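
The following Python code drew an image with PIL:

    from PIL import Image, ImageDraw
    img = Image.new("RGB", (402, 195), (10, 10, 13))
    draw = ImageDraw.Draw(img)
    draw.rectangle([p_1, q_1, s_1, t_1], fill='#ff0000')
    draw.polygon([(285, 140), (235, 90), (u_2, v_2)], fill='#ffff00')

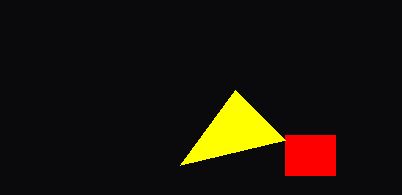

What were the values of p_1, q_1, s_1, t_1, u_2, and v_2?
p_1 = 285, q_1 = 135, s_1 = 335, t_1 = 175, u_2 = 180, v_2 = 165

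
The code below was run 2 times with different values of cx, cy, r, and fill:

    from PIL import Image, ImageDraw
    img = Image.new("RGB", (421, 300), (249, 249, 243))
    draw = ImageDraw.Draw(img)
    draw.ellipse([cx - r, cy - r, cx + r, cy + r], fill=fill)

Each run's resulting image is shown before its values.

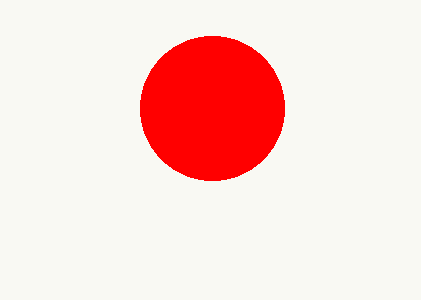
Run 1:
cx = 212
cy = 108
r = 72
fill = 'red'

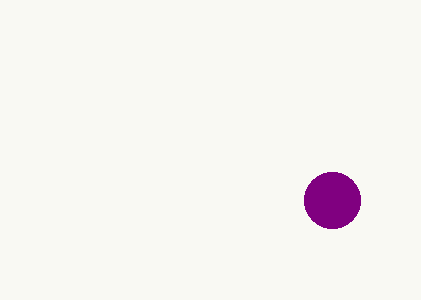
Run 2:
cx = 332, cy = 200, r = 28, fill = 'purple'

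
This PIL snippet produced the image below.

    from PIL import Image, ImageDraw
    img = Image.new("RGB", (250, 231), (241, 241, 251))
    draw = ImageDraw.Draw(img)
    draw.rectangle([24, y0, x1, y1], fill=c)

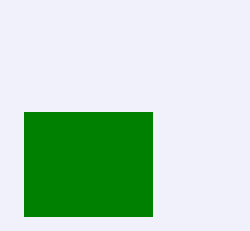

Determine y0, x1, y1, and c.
y0 = 112; x1 = 152; y1 = 216; c = 'green'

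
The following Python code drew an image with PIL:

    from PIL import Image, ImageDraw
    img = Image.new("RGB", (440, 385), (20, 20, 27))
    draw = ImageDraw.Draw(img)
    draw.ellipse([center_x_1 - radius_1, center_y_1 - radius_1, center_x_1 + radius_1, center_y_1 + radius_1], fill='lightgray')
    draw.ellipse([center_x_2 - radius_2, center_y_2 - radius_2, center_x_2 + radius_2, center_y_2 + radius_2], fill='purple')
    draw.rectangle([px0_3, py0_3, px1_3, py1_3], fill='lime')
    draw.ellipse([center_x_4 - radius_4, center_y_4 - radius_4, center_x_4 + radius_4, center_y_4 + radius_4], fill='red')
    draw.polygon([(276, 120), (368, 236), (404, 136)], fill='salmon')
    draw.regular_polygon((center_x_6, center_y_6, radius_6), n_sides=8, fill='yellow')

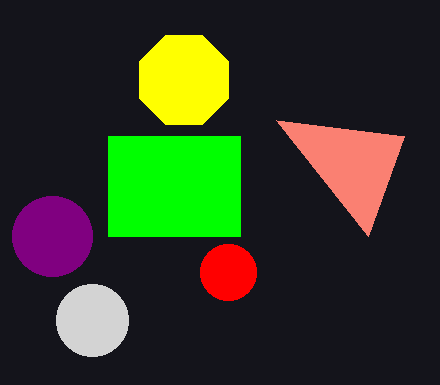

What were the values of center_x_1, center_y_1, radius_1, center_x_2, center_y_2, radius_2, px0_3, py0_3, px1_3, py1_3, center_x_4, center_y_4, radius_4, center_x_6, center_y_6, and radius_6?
center_x_1 = 92
center_y_1 = 320
radius_1 = 36
center_x_2 = 52
center_y_2 = 236
radius_2 = 40
px0_3 = 108
py0_3 = 136
px1_3 = 240
py1_3 = 236
center_x_4 = 228
center_y_4 = 272
radius_4 = 28
center_x_6 = 184
center_y_6 = 80
radius_6 = 48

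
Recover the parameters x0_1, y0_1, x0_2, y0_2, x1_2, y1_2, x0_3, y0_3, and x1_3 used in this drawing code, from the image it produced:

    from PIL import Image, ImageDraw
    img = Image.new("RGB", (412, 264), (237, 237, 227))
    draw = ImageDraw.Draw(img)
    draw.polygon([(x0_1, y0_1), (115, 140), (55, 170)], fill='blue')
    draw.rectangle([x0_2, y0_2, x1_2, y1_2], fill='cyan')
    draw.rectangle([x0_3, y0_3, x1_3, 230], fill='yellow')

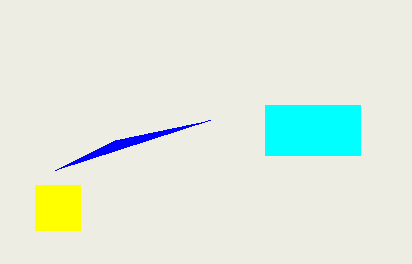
x0_1 = 210; y0_1 = 120; x0_2 = 265; y0_2 = 105; x1_2 = 360; y1_2 = 155; x0_3 = 35; y0_3 = 185; x1_3 = 80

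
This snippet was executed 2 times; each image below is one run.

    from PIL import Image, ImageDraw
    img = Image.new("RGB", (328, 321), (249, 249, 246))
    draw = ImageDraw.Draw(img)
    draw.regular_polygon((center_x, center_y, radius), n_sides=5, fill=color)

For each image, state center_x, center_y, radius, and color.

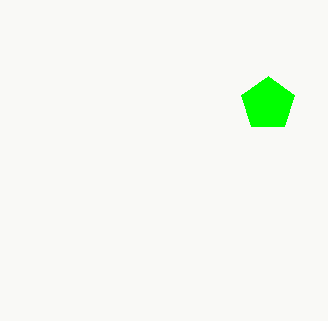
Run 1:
center_x = 268
center_y = 104
radius = 28
color = 'lime'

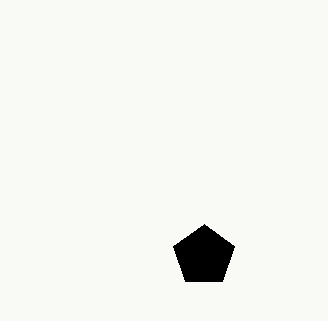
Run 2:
center_x = 204; center_y = 256; radius = 32; color = 'black'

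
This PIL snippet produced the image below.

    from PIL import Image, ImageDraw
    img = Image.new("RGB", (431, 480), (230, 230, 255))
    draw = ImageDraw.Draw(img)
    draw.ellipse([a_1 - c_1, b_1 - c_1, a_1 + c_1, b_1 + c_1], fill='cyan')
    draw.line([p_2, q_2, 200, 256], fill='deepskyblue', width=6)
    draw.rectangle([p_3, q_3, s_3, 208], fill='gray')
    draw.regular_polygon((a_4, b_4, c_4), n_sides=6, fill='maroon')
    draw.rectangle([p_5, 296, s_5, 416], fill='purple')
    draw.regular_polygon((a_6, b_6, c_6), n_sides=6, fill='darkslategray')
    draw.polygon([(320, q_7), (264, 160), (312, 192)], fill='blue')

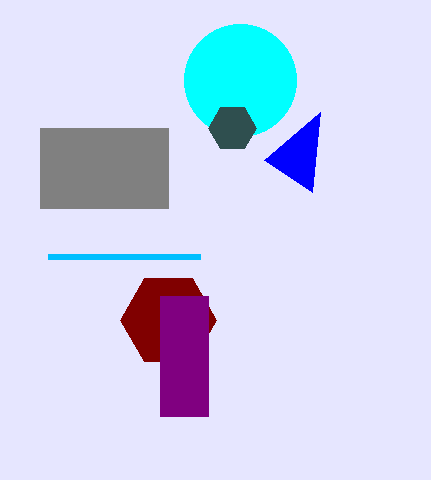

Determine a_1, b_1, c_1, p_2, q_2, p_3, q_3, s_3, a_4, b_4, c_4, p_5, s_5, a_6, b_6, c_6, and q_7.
a_1 = 240
b_1 = 80
c_1 = 56
p_2 = 48
q_2 = 256
p_3 = 40
q_3 = 128
s_3 = 168
a_4 = 168
b_4 = 320
c_4 = 48
p_5 = 160
s_5 = 208
a_6 = 232
b_6 = 128
c_6 = 24
q_7 = 112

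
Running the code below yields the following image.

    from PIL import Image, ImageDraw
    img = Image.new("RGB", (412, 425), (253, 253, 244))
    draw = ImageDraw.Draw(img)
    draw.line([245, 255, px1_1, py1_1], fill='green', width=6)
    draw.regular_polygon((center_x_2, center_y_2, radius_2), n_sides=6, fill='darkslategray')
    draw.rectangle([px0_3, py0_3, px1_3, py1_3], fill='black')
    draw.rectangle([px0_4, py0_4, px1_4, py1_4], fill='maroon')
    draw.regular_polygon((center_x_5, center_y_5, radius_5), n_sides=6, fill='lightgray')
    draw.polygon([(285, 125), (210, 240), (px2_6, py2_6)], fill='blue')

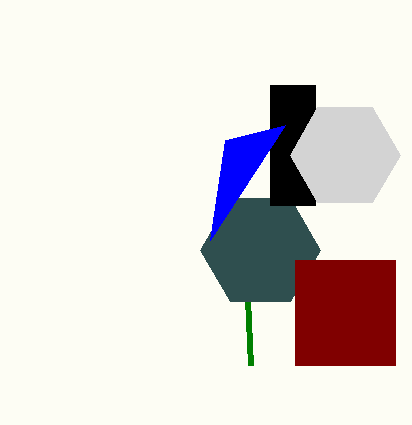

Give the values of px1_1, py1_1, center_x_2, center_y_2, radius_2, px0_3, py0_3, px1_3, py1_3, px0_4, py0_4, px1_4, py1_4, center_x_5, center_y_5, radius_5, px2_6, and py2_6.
px1_1 = 250, py1_1 = 365, center_x_2 = 260, center_y_2 = 250, radius_2 = 60, px0_3 = 270, py0_3 = 85, px1_3 = 315, py1_3 = 205, px0_4 = 295, py0_4 = 260, px1_4 = 395, py1_4 = 365, center_x_5 = 345, center_y_5 = 155, radius_5 = 55, px2_6 = 225, py2_6 = 140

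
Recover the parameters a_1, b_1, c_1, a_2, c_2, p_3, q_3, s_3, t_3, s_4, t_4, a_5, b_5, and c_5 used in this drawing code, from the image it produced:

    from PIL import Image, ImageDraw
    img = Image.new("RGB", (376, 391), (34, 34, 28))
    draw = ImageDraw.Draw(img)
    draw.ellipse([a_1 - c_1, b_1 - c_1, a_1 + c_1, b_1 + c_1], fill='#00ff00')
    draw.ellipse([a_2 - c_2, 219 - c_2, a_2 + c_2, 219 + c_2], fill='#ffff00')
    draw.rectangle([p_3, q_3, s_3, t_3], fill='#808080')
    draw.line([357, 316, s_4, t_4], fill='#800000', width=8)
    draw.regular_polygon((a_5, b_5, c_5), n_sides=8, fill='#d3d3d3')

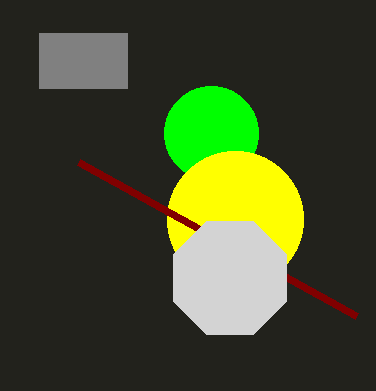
a_1 = 211; b_1 = 133; c_1 = 47; a_2 = 235; c_2 = 68; p_3 = 39; q_3 = 33; s_3 = 127; t_3 = 88; s_4 = 79; t_4 = 162; a_5 = 230; b_5 = 278; c_5 = 61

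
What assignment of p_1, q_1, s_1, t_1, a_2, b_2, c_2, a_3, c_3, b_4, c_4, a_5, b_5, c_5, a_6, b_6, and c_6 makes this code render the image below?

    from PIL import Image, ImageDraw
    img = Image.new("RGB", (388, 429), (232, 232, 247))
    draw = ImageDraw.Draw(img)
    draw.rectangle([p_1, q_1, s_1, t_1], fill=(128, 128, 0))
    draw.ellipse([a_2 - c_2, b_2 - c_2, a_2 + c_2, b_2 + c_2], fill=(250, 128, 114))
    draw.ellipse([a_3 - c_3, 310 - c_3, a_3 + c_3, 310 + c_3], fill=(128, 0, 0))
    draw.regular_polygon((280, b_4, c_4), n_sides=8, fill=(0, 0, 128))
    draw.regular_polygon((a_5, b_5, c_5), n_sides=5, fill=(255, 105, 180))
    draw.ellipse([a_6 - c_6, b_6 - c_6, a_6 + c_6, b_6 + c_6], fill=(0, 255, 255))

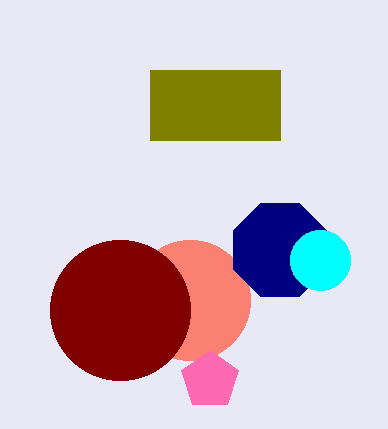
p_1 = 150
q_1 = 70
s_1 = 280
t_1 = 140
a_2 = 190
b_2 = 300
c_2 = 60
a_3 = 120
c_3 = 70
b_4 = 250
c_4 = 50
a_5 = 210
b_5 = 380
c_5 = 30
a_6 = 320
b_6 = 260
c_6 = 30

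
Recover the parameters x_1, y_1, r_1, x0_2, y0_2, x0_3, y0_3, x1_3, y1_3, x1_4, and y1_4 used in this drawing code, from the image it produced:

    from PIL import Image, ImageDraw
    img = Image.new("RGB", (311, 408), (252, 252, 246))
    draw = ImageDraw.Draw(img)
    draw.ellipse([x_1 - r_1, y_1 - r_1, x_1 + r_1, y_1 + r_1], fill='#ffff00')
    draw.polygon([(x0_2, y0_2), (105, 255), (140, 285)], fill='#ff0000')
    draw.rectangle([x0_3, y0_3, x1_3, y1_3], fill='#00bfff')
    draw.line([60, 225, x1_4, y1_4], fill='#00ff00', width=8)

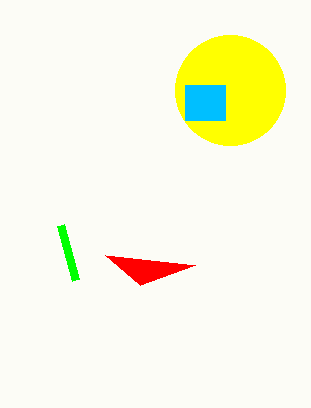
x_1 = 230, y_1 = 90, r_1 = 55, x0_2 = 195, y0_2 = 265, x0_3 = 185, y0_3 = 85, x1_3 = 225, y1_3 = 120, x1_4 = 75, y1_4 = 280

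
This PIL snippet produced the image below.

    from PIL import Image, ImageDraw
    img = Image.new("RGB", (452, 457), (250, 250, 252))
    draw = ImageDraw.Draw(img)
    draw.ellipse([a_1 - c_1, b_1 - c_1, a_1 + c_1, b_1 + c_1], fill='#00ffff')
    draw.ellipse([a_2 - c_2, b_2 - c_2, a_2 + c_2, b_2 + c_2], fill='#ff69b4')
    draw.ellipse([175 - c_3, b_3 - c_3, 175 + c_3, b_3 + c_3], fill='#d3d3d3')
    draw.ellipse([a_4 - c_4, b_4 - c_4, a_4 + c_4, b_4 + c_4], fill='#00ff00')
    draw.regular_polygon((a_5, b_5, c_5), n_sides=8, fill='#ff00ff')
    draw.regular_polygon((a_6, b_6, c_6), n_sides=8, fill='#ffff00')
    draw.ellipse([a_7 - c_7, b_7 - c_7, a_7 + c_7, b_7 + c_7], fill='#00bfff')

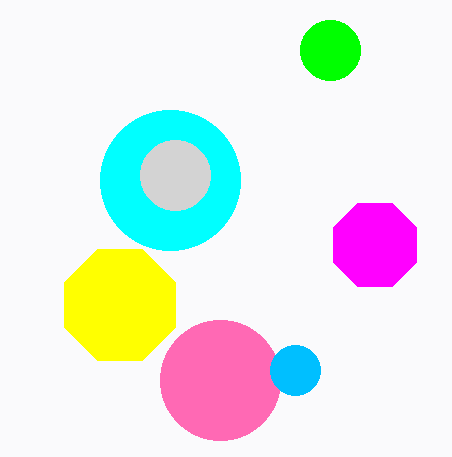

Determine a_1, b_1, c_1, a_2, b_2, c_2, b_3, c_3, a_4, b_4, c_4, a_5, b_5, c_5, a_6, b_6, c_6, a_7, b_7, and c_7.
a_1 = 170
b_1 = 180
c_1 = 70
a_2 = 220
b_2 = 380
c_2 = 60
b_3 = 175
c_3 = 35
a_4 = 330
b_4 = 50
c_4 = 30
a_5 = 375
b_5 = 245
c_5 = 45
a_6 = 120
b_6 = 305
c_6 = 60
a_7 = 295
b_7 = 370
c_7 = 25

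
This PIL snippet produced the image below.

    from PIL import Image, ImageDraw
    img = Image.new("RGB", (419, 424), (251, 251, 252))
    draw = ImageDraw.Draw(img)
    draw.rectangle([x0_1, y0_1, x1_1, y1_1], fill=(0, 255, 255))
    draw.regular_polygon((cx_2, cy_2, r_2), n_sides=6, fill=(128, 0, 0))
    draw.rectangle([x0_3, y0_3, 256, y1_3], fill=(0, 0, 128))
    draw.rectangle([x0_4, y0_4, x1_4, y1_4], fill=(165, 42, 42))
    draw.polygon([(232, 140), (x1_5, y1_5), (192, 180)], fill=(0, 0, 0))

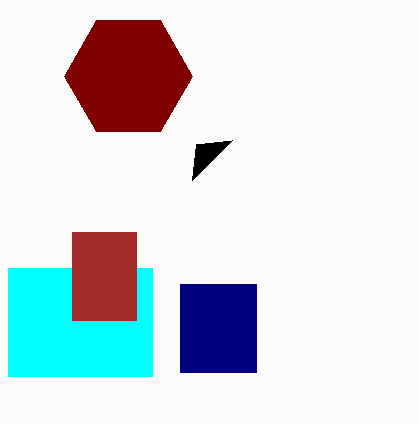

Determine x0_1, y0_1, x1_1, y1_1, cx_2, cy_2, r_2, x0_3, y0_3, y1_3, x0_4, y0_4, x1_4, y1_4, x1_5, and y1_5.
x0_1 = 8, y0_1 = 268, x1_1 = 152, y1_1 = 376, cx_2 = 128, cy_2 = 76, r_2 = 64, x0_3 = 180, y0_3 = 284, y1_3 = 372, x0_4 = 72, y0_4 = 232, x1_4 = 136, y1_4 = 320, x1_5 = 196, y1_5 = 144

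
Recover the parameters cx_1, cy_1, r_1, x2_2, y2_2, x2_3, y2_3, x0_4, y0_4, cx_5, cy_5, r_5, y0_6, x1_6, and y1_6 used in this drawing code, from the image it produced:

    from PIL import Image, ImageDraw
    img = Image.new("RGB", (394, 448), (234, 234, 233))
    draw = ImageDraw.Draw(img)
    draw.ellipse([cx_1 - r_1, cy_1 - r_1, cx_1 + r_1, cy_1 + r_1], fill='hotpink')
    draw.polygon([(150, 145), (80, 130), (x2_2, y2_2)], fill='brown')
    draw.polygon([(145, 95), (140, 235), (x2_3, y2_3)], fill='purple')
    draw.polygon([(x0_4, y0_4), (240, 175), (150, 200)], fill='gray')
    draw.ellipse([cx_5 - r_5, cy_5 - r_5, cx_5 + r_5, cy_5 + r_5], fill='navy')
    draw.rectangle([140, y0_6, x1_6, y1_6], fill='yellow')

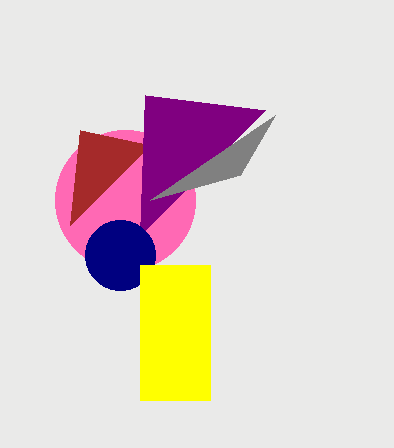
cx_1 = 125
cy_1 = 200
r_1 = 70
x2_2 = 70
y2_2 = 225
x2_3 = 265
y2_3 = 110
x0_4 = 275
y0_4 = 115
cx_5 = 120
cy_5 = 255
r_5 = 35
y0_6 = 265
x1_6 = 210
y1_6 = 400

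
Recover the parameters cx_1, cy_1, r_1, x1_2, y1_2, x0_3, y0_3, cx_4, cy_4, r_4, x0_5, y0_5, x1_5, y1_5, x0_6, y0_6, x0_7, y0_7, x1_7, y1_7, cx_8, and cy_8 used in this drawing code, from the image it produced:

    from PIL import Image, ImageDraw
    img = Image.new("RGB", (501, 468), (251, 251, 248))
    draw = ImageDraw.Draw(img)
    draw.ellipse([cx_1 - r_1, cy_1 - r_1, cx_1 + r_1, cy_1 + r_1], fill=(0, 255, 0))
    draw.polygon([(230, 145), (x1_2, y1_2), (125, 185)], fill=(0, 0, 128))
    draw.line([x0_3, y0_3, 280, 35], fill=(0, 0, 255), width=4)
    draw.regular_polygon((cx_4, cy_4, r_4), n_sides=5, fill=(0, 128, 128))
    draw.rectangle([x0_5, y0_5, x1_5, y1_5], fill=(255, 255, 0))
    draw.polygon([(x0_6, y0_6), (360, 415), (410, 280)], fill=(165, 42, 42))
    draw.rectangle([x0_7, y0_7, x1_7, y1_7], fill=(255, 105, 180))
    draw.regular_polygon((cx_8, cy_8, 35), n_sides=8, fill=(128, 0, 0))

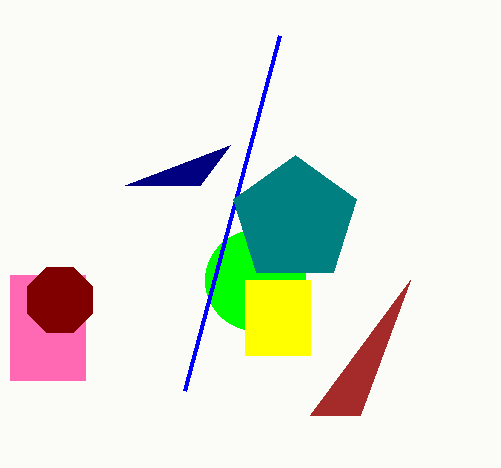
cx_1 = 255
cy_1 = 280
r_1 = 50
x1_2 = 200
y1_2 = 185
x0_3 = 185
y0_3 = 390
cx_4 = 295
cy_4 = 220
r_4 = 65
x0_5 = 245
y0_5 = 280
x1_5 = 310
y1_5 = 355
x0_6 = 310
y0_6 = 415
x0_7 = 10
y0_7 = 275
x1_7 = 85
y1_7 = 380
cx_8 = 60
cy_8 = 300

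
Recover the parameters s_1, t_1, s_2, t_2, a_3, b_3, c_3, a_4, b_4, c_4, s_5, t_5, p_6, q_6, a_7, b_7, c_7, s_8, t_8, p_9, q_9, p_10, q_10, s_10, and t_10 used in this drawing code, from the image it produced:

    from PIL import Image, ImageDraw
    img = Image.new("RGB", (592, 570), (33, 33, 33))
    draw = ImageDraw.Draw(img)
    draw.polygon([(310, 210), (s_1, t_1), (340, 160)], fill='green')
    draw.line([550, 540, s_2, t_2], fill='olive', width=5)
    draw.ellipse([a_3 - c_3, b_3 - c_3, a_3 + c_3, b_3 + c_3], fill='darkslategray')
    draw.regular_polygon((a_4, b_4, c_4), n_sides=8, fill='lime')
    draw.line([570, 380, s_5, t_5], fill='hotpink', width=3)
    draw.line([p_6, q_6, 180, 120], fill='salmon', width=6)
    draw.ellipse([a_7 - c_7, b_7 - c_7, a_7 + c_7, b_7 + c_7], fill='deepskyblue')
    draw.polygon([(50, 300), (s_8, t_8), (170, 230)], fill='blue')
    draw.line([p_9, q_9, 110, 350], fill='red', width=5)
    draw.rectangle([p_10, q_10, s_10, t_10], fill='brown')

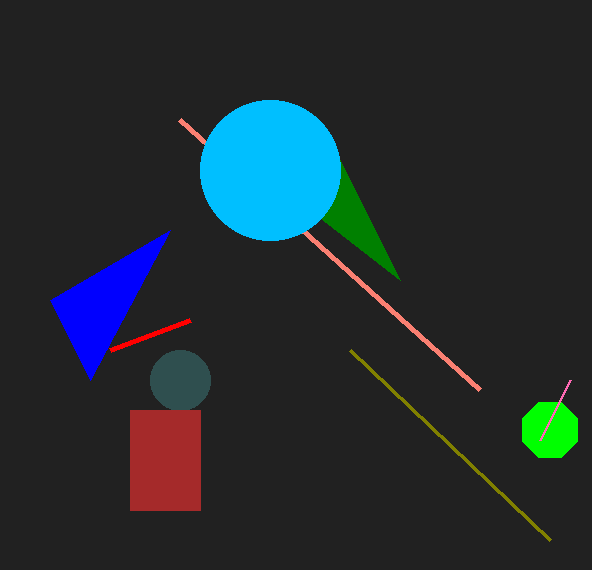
s_1 = 400, t_1 = 280, s_2 = 350, t_2 = 350, a_3 = 180, b_3 = 380, c_3 = 30, a_4 = 550, b_4 = 430, c_4 = 30, s_5 = 540, t_5 = 440, p_6 = 480, q_6 = 390, a_7 = 270, b_7 = 170, c_7 = 70, s_8 = 90, t_8 = 380, p_9 = 190, q_9 = 320, p_10 = 130, q_10 = 410, s_10 = 200, t_10 = 510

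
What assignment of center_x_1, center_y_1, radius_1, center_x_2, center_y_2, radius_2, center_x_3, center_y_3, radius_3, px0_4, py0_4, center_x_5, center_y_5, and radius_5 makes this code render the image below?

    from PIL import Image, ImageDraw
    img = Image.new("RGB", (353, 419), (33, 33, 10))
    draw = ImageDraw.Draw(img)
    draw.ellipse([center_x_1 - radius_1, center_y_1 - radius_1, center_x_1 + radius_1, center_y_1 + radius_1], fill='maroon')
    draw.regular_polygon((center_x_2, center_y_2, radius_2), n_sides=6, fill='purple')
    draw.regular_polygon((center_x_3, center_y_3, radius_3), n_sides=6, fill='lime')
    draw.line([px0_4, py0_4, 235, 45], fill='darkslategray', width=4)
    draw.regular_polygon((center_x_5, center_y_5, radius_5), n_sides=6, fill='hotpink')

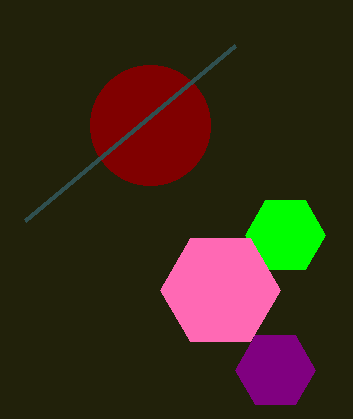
center_x_1 = 150, center_y_1 = 125, radius_1 = 60, center_x_2 = 275, center_y_2 = 370, radius_2 = 40, center_x_3 = 285, center_y_3 = 235, radius_3 = 40, px0_4 = 25, py0_4 = 220, center_x_5 = 220, center_y_5 = 290, radius_5 = 60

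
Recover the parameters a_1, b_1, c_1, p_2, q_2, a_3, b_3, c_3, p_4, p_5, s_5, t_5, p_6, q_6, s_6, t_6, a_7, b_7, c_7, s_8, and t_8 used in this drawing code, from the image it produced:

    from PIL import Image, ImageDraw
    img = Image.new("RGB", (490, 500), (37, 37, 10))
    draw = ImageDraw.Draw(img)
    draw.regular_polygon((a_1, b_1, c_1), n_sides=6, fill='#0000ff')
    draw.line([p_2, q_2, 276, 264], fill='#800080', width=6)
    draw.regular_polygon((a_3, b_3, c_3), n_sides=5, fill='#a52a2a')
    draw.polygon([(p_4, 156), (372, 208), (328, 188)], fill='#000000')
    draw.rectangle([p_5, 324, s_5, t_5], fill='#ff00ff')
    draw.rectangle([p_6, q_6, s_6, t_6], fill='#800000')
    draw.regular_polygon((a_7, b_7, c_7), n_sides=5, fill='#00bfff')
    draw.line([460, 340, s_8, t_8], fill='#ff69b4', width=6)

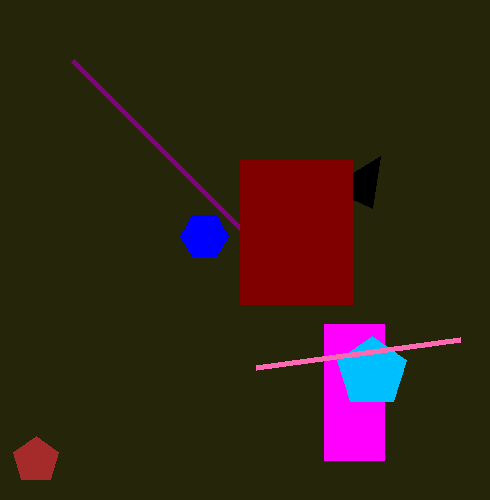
a_1 = 204; b_1 = 236; c_1 = 24; p_2 = 72; q_2 = 60; a_3 = 36; b_3 = 460; c_3 = 24; p_4 = 380; p_5 = 324; s_5 = 384; t_5 = 460; p_6 = 240; q_6 = 160; s_6 = 352; t_6 = 304; a_7 = 372; b_7 = 372; c_7 = 36; s_8 = 256; t_8 = 368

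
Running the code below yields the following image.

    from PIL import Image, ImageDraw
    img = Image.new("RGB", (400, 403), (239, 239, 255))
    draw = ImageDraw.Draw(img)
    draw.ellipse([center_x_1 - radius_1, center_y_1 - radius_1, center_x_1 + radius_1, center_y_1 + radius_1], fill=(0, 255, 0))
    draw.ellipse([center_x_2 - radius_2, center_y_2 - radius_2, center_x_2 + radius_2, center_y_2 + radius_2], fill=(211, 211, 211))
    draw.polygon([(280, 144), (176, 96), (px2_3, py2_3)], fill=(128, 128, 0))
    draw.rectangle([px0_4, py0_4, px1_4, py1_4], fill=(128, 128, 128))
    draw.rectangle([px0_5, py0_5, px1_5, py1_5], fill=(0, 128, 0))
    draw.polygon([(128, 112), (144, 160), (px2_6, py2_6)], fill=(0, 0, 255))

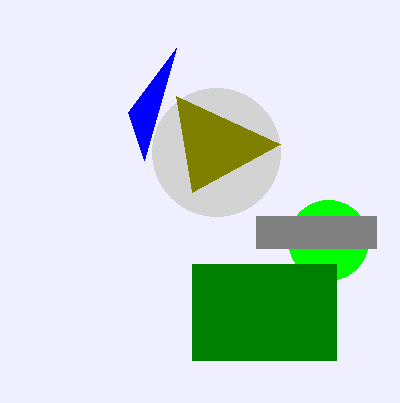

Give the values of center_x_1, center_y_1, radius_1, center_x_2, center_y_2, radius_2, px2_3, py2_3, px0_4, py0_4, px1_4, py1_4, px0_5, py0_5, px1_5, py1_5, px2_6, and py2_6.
center_x_1 = 328
center_y_1 = 240
radius_1 = 40
center_x_2 = 216
center_y_2 = 152
radius_2 = 64
px2_3 = 192
py2_3 = 192
px0_4 = 256
py0_4 = 216
px1_4 = 376
py1_4 = 248
px0_5 = 192
py0_5 = 264
px1_5 = 336
py1_5 = 360
px2_6 = 176
py2_6 = 48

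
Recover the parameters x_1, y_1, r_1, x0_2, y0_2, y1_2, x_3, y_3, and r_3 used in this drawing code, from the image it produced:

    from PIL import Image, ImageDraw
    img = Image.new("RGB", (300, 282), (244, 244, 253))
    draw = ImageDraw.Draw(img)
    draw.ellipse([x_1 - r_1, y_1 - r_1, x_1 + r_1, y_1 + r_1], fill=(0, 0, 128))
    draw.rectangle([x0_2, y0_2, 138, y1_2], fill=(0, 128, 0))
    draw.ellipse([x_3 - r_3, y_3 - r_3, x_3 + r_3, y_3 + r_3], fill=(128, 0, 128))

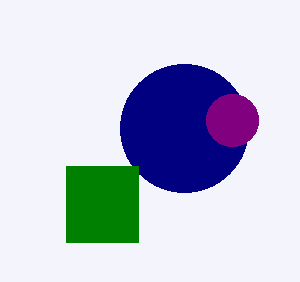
x_1 = 184, y_1 = 128, r_1 = 64, x0_2 = 66, y0_2 = 166, y1_2 = 242, x_3 = 232, y_3 = 120, r_3 = 26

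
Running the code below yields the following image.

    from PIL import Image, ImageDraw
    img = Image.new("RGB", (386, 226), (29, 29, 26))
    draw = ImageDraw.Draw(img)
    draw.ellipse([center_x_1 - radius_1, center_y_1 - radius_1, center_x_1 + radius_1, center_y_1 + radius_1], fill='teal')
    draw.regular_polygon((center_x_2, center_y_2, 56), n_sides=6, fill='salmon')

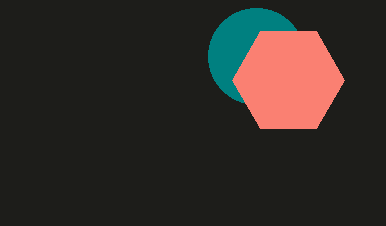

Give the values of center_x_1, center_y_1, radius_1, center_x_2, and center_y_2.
center_x_1 = 256
center_y_1 = 56
radius_1 = 48
center_x_2 = 288
center_y_2 = 80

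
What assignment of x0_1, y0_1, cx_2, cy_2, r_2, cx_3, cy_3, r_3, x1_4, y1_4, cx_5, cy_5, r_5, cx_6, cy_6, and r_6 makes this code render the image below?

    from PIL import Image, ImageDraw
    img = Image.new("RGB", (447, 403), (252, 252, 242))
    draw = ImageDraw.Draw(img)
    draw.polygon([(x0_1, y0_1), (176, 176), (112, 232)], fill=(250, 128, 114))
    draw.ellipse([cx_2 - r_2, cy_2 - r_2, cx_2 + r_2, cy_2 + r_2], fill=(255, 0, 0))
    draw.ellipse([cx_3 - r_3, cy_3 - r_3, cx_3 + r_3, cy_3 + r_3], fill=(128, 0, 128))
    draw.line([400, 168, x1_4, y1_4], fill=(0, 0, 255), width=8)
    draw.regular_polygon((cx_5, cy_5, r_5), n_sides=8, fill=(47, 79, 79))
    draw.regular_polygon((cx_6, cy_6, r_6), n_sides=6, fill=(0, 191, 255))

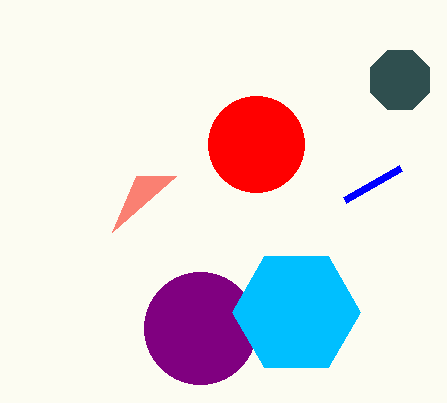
x0_1 = 136, y0_1 = 176, cx_2 = 256, cy_2 = 144, r_2 = 48, cx_3 = 200, cy_3 = 328, r_3 = 56, x1_4 = 344, y1_4 = 200, cx_5 = 400, cy_5 = 80, r_5 = 32, cx_6 = 296, cy_6 = 312, r_6 = 64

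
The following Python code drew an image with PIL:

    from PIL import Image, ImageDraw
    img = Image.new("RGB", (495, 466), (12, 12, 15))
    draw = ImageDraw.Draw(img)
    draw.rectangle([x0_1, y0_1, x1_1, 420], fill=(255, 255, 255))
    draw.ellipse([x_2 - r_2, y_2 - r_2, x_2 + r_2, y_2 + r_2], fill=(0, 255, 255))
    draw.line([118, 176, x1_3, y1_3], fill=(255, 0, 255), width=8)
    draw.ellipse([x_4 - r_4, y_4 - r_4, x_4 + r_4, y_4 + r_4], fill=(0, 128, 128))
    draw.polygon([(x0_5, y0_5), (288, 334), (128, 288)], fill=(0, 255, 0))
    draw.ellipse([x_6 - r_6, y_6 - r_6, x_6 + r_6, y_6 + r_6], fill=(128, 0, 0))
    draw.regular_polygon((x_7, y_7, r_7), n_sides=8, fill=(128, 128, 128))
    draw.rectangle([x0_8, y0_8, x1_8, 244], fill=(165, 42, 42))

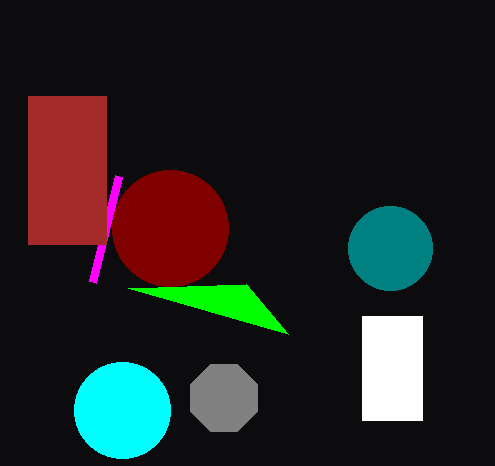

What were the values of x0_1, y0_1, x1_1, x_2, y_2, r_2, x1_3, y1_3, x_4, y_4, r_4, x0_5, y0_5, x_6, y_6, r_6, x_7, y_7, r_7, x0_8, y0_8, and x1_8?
x0_1 = 362; y0_1 = 316; x1_1 = 422; x_2 = 122; y_2 = 410; r_2 = 48; x1_3 = 92; y1_3 = 282; x_4 = 390; y_4 = 248; r_4 = 42; x0_5 = 246; y0_5 = 284; x_6 = 170; y_6 = 228; r_6 = 58; x_7 = 224; y_7 = 398; r_7 = 36; x0_8 = 28; y0_8 = 96; x1_8 = 106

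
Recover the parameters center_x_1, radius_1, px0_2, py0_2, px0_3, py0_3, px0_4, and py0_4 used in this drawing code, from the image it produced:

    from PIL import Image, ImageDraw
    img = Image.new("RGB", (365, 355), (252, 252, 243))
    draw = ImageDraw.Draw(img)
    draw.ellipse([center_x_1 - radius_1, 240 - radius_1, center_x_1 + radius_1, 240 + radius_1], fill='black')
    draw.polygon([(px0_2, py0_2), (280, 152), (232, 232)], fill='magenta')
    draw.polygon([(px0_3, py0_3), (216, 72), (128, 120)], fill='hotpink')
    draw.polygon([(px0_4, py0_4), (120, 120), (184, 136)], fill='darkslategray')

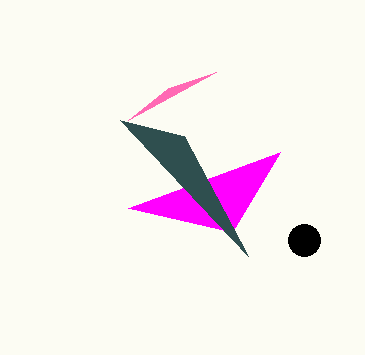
center_x_1 = 304; radius_1 = 16; px0_2 = 128; py0_2 = 208; px0_3 = 168; py0_3 = 88; px0_4 = 248; py0_4 = 256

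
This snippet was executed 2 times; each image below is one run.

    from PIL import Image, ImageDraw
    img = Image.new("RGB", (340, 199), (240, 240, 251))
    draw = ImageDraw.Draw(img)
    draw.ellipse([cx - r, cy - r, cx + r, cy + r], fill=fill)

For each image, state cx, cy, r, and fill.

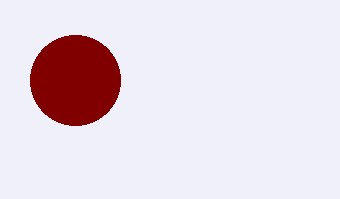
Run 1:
cx = 75; cy = 80; r = 45; fill = 'maroon'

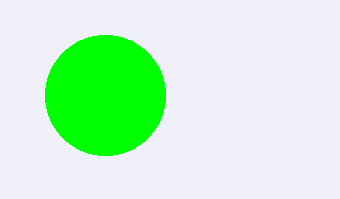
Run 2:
cx = 105
cy = 95
r = 60
fill = 'lime'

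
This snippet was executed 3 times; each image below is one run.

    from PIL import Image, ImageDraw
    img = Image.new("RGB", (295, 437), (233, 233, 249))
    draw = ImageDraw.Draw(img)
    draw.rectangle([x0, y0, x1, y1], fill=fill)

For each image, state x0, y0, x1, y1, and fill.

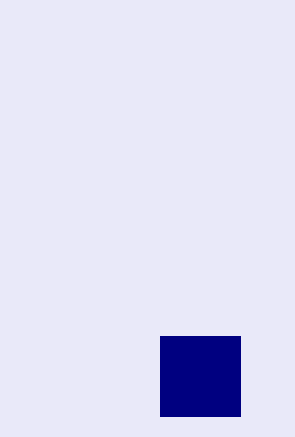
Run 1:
x0 = 160, y0 = 336, x1 = 240, y1 = 416, fill = 'navy'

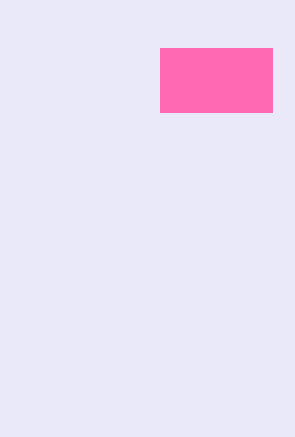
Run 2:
x0 = 160; y0 = 48; x1 = 272; y1 = 112; fill = 'hotpink'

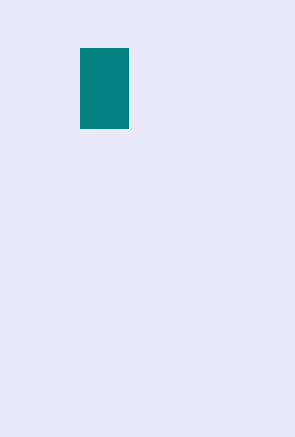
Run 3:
x0 = 80; y0 = 48; x1 = 128; y1 = 128; fill = 'teal'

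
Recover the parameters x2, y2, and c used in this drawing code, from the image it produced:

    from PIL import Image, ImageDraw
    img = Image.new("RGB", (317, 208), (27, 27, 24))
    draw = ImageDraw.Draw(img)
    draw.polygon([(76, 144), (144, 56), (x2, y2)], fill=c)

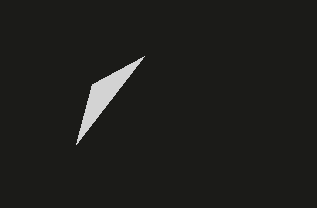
x2 = 92, y2 = 84, c = 'lightgray'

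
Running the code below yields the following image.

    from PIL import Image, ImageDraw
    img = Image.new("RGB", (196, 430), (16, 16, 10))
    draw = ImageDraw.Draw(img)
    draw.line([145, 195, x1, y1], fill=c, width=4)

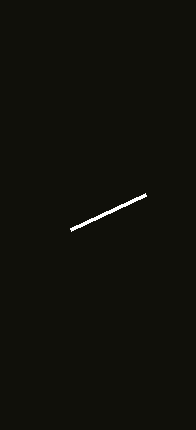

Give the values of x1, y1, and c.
x1 = 70, y1 = 230, c = 'white'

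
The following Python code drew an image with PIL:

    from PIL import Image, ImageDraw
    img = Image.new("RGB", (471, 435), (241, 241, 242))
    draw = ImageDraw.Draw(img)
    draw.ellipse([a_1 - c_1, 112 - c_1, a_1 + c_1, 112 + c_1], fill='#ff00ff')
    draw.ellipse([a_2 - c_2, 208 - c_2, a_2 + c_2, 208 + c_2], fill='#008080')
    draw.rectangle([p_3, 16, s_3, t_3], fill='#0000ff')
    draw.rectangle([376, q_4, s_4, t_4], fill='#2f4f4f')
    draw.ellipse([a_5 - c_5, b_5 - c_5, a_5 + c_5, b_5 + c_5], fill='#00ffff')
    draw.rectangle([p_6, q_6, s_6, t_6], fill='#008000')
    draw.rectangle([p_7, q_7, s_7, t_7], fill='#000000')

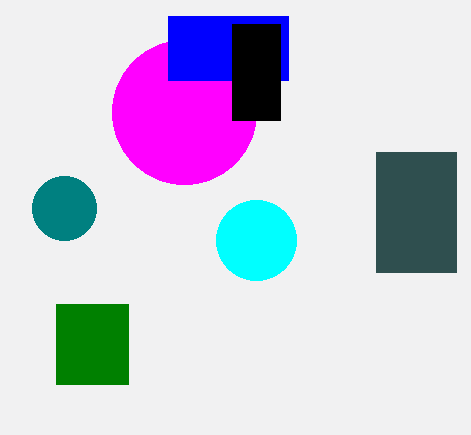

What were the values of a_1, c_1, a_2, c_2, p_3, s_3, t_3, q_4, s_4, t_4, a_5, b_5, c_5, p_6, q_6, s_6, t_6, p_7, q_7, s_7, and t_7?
a_1 = 184; c_1 = 72; a_2 = 64; c_2 = 32; p_3 = 168; s_3 = 288; t_3 = 80; q_4 = 152; s_4 = 456; t_4 = 272; a_5 = 256; b_5 = 240; c_5 = 40; p_6 = 56; q_6 = 304; s_6 = 128; t_6 = 384; p_7 = 232; q_7 = 24; s_7 = 280; t_7 = 120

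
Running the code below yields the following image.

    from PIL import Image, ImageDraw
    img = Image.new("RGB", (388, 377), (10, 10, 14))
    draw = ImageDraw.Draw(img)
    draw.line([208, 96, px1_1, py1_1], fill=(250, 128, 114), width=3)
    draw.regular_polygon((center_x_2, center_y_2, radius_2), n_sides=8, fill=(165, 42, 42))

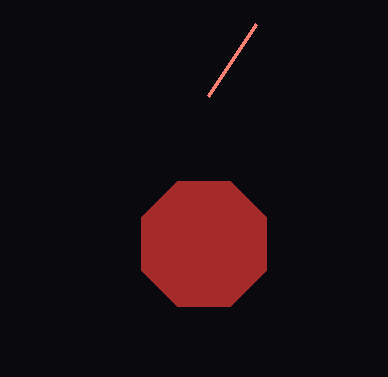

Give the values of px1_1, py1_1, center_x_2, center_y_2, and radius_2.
px1_1 = 256, py1_1 = 24, center_x_2 = 204, center_y_2 = 244, radius_2 = 68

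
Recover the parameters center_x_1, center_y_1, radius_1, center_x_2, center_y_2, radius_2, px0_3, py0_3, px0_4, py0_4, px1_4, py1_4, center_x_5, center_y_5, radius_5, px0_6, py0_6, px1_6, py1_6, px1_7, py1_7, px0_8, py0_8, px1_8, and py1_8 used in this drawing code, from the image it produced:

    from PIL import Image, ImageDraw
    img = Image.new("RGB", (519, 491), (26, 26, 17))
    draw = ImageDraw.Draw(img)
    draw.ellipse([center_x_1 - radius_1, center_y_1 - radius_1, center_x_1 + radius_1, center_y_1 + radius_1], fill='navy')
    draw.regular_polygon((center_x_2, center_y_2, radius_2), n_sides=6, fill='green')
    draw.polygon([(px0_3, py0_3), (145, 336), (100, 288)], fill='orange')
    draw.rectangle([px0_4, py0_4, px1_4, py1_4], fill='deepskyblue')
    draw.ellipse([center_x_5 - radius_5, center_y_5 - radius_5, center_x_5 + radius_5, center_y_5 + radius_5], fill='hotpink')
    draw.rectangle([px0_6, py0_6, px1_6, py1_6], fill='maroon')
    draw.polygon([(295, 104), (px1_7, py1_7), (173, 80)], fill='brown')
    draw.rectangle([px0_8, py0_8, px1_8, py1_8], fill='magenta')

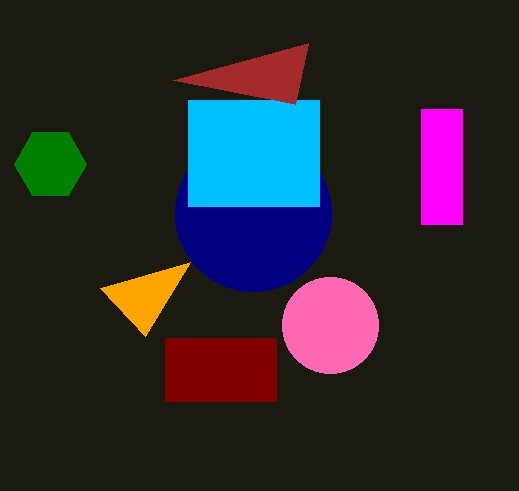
center_x_1 = 253
center_y_1 = 213
radius_1 = 78
center_x_2 = 50
center_y_2 = 164
radius_2 = 36
px0_3 = 190
py0_3 = 262
px0_4 = 188
py0_4 = 100
px1_4 = 319
py1_4 = 206
center_x_5 = 330
center_y_5 = 325
radius_5 = 48
px0_6 = 165
py0_6 = 338
px1_6 = 276
py1_6 = 401
px1_7 = 308
py1_7 = 43
px0_8 = 421
py0_8 = 109
px1_8 = 462
py1_8 = 224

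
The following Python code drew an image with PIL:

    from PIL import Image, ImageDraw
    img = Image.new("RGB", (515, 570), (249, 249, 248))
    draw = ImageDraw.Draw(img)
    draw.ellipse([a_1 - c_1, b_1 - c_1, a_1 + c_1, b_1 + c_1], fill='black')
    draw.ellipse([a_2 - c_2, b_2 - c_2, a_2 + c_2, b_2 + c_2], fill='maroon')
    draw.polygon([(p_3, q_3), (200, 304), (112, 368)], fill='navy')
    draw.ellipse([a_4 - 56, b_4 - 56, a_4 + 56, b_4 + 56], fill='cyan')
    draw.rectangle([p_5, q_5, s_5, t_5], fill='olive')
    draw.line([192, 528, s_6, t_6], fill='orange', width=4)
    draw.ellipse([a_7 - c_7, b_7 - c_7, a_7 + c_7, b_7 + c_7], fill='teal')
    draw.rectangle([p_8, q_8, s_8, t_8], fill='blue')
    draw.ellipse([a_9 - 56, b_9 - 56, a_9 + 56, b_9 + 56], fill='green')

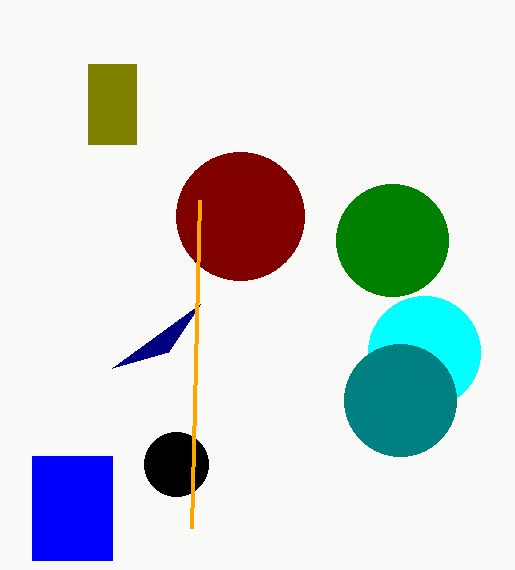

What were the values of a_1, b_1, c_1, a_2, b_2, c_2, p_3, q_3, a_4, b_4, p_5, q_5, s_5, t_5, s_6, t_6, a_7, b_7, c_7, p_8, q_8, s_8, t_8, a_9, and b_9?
a_1 = 176; b_1 = 464; c_1 = 32; a_2 = 240; b_2 = 216; c_2 = 64; p_3 = 168; q_3 = 352; a_4 = 424; b_4 = 352; p_5 = 88; q_5 = 64; s_5 = 136; t_5 = 144; s_6 = 200; t_6 = 200; a_7 = 400; b_7 = 400; c_7 = 56; p_8 = 32; q_8 = 456; s_8 = 112; t_8 = 560; a_9 = 392; b_9 = 240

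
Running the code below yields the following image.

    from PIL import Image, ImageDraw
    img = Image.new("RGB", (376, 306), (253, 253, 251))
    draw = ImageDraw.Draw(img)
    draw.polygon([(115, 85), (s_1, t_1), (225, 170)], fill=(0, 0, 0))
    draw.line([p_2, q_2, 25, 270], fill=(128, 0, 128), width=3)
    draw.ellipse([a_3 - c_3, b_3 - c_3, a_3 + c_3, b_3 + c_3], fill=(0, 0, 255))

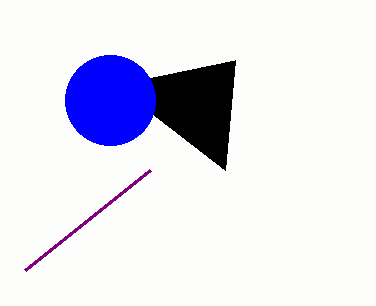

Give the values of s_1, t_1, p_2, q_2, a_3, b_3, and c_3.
s_1 = 235, t_1 = 60, p_2 = 150, q_2 = 170, a_3 = 110, b_3 = 100, c_3 = 45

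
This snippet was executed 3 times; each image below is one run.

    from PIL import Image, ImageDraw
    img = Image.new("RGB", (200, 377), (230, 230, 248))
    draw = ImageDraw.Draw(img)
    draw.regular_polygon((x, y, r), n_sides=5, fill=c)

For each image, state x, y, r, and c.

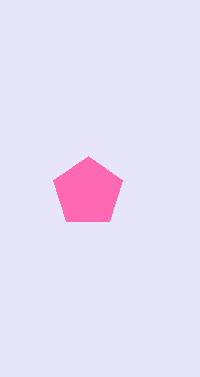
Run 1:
x = 88, y = 192, r = 36, c = 'hotpink'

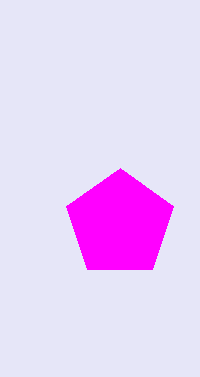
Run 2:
x = 120
y = 224
r = 56
c = 'magenta'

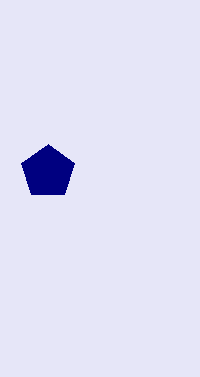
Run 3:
x = 48
y = 172
r = 28
c = 'navy'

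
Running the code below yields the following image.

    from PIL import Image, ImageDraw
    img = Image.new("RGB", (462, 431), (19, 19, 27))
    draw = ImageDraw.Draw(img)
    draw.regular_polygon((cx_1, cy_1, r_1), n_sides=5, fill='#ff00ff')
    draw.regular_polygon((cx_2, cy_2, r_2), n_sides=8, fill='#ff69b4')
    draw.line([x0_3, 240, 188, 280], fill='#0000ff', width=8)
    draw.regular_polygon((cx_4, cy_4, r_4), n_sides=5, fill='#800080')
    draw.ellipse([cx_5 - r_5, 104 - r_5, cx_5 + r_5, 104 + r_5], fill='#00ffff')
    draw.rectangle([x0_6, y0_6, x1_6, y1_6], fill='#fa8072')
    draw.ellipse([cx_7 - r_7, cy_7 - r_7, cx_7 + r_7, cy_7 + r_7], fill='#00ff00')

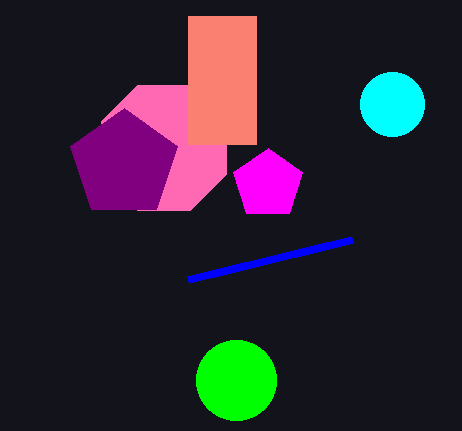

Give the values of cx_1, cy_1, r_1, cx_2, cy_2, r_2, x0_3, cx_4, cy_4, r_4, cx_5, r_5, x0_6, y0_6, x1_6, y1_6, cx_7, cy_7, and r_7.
cx_1 = 268, cy_1 = 184, r_1 = 36, cx_2 = 164, cy_2 = 148, r_2 = 68, x0_3 = 352, cx_4 = 124, cy_4 = 164, r_4 = 56, cx_5 = 392, r_5 = 32, x0_6 = 188, y0_6 = 16, x1_6 = 256, y1_6 = 144, cx_7 = 236, cy_7 = 380, r_7 = 40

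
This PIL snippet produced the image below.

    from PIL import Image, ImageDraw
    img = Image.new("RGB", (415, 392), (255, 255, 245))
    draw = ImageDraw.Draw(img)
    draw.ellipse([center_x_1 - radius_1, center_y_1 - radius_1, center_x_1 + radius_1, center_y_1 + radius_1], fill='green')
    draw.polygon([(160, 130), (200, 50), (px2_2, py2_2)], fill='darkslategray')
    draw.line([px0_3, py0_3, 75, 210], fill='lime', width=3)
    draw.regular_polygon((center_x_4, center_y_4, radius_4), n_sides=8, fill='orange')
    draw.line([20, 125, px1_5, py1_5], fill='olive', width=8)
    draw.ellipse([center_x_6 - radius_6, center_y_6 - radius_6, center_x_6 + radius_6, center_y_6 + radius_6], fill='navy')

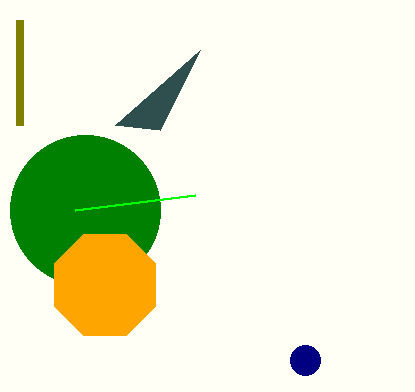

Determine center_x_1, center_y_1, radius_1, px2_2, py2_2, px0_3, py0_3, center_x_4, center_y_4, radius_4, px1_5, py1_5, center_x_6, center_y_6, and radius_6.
center_x_1 = 85, center_y_1 = 210, radius_1 = 75, px2_2 = 115, py2_2 = 125, px0_3 = 195, py0_3 = 195, center_x_4 = 105, center_y_4 = 285, radius_4 = 55, px1_5 = 20, py1_5 = 20, center_x_6 = 305, center_y_6 = 360, radius_6 = 15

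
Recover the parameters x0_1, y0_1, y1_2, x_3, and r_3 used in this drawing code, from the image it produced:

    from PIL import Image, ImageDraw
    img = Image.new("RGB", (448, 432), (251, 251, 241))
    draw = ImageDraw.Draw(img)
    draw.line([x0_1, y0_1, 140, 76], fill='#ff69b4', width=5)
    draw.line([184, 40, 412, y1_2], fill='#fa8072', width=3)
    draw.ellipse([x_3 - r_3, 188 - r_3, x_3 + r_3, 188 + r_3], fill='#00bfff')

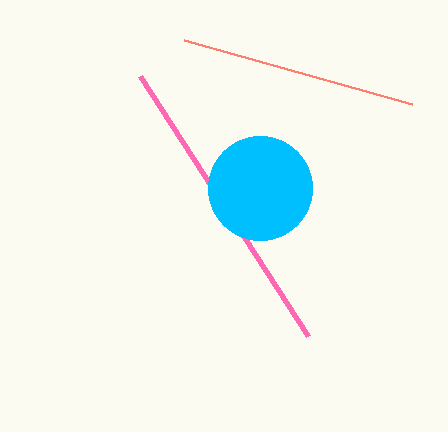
x0_1 = 308
y0_1 = 336
y1_2 = 104
x_3 = 260
r_3 = 52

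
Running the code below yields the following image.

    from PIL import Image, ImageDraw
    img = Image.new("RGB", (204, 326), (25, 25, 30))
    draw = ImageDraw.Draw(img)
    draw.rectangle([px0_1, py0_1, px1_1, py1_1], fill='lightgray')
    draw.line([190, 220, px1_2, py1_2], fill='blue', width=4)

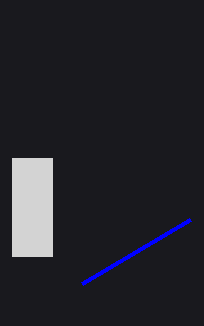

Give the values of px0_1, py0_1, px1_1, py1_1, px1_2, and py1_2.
px0_1 = 12; py0_1 = 158; px1_1 = 52; py1_1 = 256; px1_2 = 82; py1_2 = 284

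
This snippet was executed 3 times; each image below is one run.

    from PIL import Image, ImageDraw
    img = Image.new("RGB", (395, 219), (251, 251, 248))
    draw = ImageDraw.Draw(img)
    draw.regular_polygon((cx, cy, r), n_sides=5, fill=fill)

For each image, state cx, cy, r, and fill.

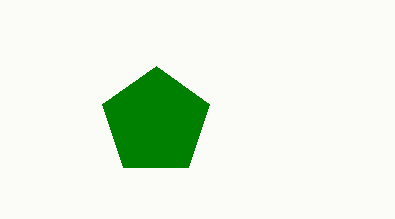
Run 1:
cx = 156; cy = 122; r = 56; fill = 'green'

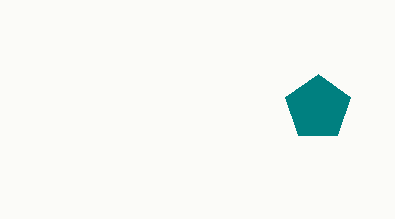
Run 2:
cx = 318
cy = 108
r = 34
fill = 'teal'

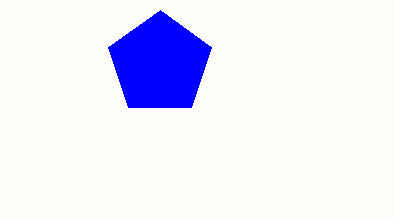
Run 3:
cx = 160
cy = 64
r = 54
fill = 'blue'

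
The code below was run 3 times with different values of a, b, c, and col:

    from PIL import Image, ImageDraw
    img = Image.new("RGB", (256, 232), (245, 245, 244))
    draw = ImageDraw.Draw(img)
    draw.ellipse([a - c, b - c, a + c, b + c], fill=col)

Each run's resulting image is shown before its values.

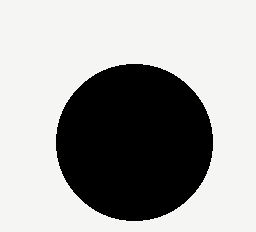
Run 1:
a = 134
b = 142
c = 78
col = 'black'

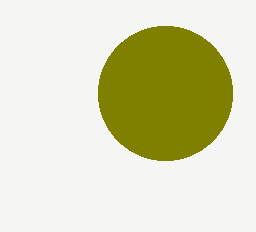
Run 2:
a = 165; b = 93; c = 67; col = 'olive'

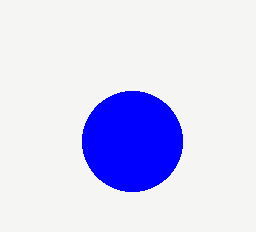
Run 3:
a = 132; b = 141; c = 50; col = 'blue'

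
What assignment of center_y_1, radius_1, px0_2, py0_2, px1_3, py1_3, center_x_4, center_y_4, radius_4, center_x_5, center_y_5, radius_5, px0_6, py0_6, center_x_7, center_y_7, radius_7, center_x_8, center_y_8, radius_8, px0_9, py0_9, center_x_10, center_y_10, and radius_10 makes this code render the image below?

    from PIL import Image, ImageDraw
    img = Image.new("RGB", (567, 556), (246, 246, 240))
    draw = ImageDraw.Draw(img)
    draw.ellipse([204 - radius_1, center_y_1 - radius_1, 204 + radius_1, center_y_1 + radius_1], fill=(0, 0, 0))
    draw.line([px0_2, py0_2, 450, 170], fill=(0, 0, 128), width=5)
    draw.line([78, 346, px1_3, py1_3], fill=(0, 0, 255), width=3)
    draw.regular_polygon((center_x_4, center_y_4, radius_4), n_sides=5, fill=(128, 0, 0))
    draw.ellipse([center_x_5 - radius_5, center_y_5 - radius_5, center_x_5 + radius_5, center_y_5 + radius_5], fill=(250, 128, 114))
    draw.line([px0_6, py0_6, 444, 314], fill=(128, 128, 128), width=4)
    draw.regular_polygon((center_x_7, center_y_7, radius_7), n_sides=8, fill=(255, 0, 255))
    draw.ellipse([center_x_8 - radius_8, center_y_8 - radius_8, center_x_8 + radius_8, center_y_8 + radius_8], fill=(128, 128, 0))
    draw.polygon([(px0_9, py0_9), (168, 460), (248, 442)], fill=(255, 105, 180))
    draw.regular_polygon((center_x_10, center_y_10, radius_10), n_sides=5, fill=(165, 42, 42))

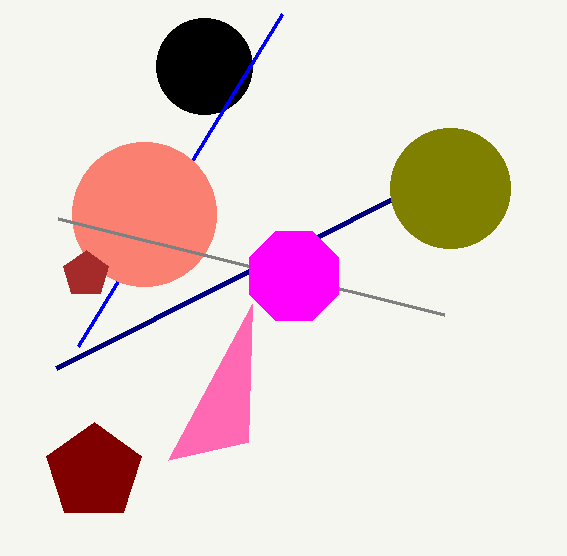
center_y_1 = 66; radius_1 = 48; px0_2 = 56; py0_2 = 368; px1_3 = 282; py1_3 = 14; center_x_4 = 94; center_y_4 = 472; radius_4 = 50; center_x_5 = 144; center_y_5 = 214; radius_5 = 72; px0_6 = 58; py0_6 = 218; center_x_7 = 294; center_y_7 = 276; radius_7 = 48; center_x_8 = 450; center_y_8 = 188; radius_8 = 60; px0_9 = 252; py0_9 = 304; center_x_10 = 86; center_y_10 = 274; radius_10 = 24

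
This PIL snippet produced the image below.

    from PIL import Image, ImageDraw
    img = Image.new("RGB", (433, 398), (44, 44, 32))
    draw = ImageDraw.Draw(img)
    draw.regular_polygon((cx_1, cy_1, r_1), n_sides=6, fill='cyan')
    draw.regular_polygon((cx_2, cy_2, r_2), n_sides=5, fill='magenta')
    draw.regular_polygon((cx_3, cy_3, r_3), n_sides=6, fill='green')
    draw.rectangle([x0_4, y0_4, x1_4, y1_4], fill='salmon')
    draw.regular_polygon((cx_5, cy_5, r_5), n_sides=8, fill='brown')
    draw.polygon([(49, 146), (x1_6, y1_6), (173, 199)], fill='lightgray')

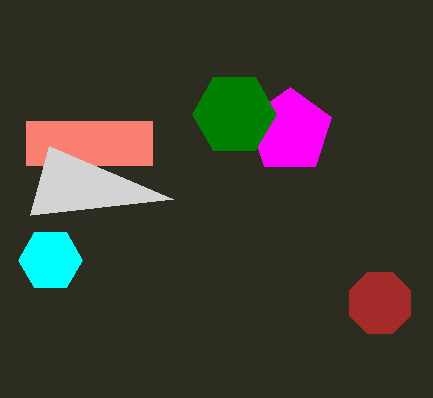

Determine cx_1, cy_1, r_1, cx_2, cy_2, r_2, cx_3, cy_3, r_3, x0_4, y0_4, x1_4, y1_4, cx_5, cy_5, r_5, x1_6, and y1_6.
cx_1 = 50, cy_1 = 260, r_1 = 32, cx_2 = 290, cy_2 = 131, r_2 = 44, cx_3 = 234, cy_3 = 114, r_3 = 42, x0_4 = 26, y0_4 = 121, x1_4 = 152, y1_4 = 165, cx_5 = 380, cy_5 = 303, r_5 = 33, x1_6 = 30, y1_6 = 215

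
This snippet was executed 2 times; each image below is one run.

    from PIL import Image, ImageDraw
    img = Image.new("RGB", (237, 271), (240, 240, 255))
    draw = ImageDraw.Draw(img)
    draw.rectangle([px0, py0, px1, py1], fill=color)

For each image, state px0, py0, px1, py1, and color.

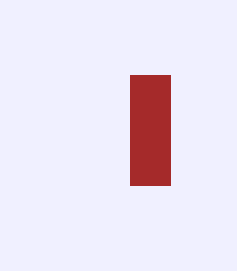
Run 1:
px0 = 130
py0 = 75
px1 = 170
py1 = 185
color = 'brown'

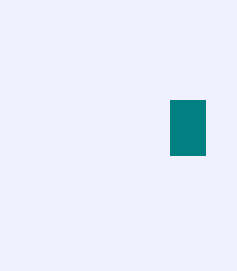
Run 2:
px0 = 170, py0 = 100, px1 = 205, py1 = 155, color = 'teal'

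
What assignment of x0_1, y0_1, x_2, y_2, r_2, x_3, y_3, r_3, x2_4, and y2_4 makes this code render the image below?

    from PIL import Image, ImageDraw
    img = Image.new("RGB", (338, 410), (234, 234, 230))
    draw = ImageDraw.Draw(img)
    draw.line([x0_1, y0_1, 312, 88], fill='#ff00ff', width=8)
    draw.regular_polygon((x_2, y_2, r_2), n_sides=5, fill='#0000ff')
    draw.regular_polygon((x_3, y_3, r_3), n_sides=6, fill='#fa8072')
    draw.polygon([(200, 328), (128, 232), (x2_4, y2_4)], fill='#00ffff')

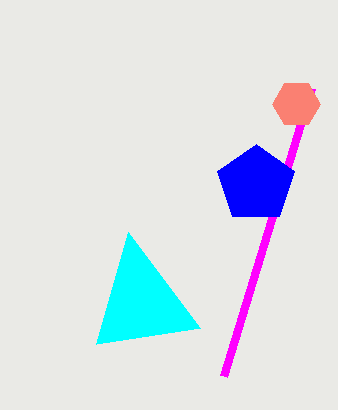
x0_1 = 224; y0_1 = 376; x_2 = 256; y_2 = 184; r_2 = 40; x_3 = 296; y_3 = 104; r_3 = 24; x2_4 = 96; y2_4 = 344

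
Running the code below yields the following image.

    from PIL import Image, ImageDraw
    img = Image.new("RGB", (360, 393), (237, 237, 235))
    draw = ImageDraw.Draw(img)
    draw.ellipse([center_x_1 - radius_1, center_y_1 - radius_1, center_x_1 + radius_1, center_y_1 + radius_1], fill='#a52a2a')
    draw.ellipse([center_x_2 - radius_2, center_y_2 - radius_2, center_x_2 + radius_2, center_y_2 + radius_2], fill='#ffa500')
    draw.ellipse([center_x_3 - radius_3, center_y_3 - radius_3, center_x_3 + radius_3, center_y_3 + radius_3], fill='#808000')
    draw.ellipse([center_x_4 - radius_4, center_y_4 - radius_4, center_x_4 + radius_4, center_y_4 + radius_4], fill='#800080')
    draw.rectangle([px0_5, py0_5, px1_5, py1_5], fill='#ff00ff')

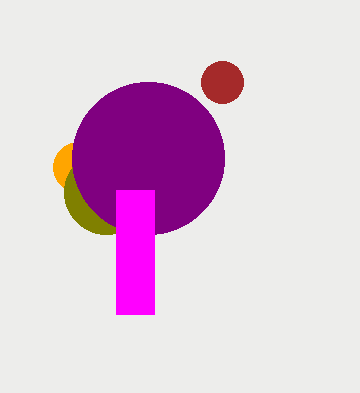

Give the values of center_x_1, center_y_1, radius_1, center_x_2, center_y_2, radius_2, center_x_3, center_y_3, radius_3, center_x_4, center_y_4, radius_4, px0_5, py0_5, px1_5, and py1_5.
center_x_1 = 222
center_y_1 = 82
radius_1 = 21
center_x_2 = 78
center_y_2 = 167
radius_2 = 25
center_x_3 = 106
center_y_3 = 192
radius_3 = 42
center_x_4 = 148
center_y_4 = 158
radius_4 = 76
px0_5 = 116
py0_5 = 190
px1_5 = 154
py1_5 = 314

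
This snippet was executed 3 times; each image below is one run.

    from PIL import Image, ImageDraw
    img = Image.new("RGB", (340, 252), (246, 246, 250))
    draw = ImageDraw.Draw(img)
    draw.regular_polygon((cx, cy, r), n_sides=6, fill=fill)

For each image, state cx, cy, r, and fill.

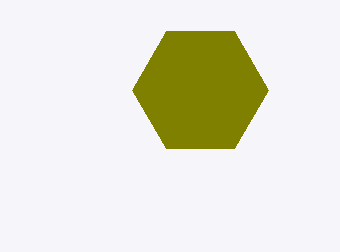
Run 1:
cx = 200, cy = 90, r = 68, fill = 'olive'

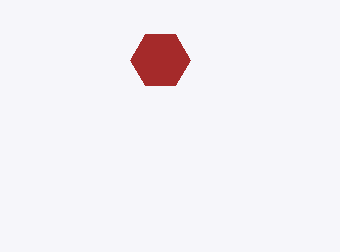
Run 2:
cx = 160; cy = 60; r = 30; fill = 'brown'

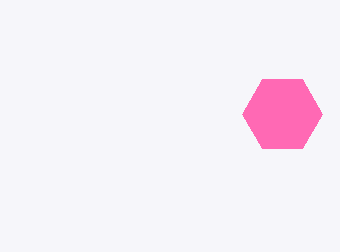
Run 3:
cx = 282, cy = 114, r = 40, fill = 'hotpink'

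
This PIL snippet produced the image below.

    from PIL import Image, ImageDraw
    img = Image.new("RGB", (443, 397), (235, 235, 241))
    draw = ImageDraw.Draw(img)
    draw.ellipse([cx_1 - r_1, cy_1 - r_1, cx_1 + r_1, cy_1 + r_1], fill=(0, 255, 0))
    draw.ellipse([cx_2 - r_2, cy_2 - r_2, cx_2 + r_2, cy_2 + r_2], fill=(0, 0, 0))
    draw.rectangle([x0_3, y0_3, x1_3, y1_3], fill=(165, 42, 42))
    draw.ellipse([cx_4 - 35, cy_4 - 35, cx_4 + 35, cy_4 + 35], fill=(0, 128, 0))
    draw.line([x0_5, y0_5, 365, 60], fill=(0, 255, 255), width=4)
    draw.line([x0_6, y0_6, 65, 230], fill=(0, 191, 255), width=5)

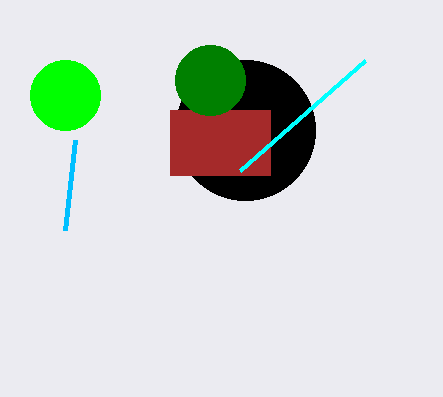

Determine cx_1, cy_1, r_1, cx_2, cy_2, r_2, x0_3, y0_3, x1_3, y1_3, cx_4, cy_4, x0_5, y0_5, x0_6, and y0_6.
cx_1 = 65, cy_1 = 95, r_1 = 35, cx_2 = 245, cy_2 = 130, r_2 = 70, x0_3 = 170, y0_3 = 110, x1_3 = 270, y1_3 = 175, cx_4 = 210, cy_4 = 80, x0_5 = 240, y0_5 = 170, x0_6 = 75, y0_6 = 140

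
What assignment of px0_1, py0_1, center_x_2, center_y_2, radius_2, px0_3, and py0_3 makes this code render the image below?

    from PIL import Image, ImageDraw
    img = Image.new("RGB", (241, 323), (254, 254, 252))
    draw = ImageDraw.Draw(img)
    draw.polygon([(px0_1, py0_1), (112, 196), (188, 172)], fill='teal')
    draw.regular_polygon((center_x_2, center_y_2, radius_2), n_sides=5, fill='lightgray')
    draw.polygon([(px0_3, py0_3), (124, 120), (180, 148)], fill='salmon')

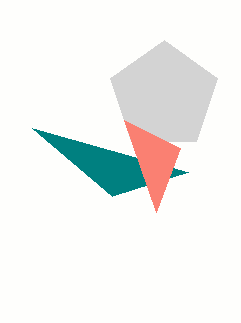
px0_1 = 32
py0_1 = 128
center_x_2 = 164
center_y_2 = 96
radius_2 = 56
px0_3 = 156
py0_3 = 212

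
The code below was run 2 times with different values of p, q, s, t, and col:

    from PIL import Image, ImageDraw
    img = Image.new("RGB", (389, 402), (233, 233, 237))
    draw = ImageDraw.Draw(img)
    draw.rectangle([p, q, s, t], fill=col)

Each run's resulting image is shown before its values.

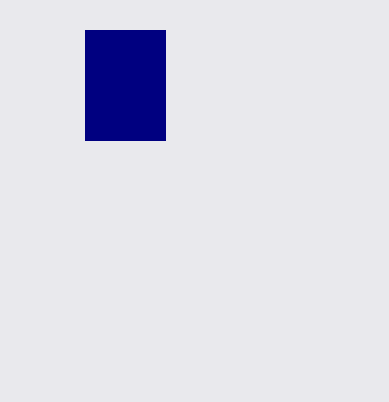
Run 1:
p = 85; q = 30; s = 165; t = 140; col = 'navy'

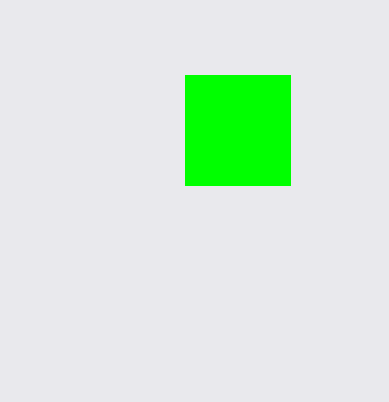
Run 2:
p = 185, q = 75, s = 290, t = 185, col = 'lime'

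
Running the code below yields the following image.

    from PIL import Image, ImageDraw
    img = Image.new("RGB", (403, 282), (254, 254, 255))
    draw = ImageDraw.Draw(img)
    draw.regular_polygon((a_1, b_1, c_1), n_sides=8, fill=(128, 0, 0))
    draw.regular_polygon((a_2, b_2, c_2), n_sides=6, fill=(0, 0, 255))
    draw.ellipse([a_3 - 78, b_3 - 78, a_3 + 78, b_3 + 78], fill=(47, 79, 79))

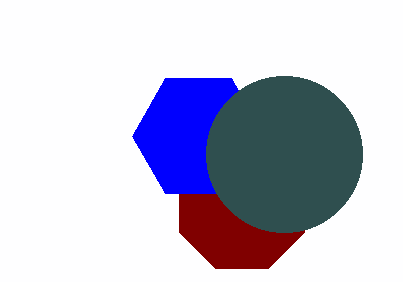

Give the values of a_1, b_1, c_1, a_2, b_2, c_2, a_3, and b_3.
a_1 = 242
b_1 = 206
c_1 = 68
a_2 = 198
b_2 = 136
c_2 = 66
a_3 = 284
b_3 = 154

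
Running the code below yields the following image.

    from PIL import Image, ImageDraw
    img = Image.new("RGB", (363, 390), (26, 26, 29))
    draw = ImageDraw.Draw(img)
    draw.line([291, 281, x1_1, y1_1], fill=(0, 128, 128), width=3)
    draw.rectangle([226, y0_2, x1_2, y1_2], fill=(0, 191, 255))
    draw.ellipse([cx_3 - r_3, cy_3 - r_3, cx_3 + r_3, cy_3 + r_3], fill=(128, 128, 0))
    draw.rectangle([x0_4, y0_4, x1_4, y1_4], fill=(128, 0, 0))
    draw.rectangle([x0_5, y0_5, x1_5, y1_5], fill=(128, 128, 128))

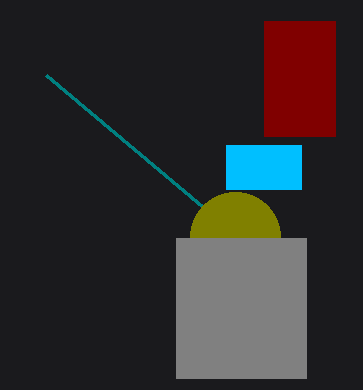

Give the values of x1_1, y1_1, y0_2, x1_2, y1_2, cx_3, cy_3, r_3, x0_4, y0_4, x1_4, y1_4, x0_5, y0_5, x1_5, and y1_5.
x1_1 = 46, y1_1 = 75, y0_2 = 145, x1_2 = 301, y1_2 = 189, cx_3 = 235, cy_3 = 237, r_3 = 45, x0_4 = 264, y0_4 = 21, x1_4 = 335, y1_4 = 136, x0_5 = 176, y0_5 = 238, x1_5 = 306, y1_5 = 378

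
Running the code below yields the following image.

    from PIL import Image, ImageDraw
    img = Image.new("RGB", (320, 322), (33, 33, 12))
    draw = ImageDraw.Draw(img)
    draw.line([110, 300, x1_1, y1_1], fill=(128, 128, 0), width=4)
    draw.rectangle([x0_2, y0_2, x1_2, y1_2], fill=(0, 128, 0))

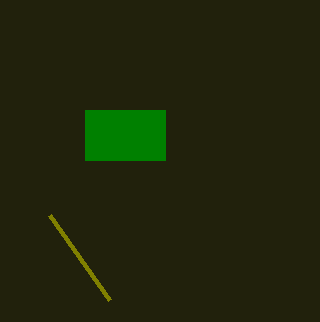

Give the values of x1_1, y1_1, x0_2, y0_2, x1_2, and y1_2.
x1_1 = 50, y1_1 = 215, x0_2 = 85, y0_2 = 110, x1_2 = 165, y1_2 = 160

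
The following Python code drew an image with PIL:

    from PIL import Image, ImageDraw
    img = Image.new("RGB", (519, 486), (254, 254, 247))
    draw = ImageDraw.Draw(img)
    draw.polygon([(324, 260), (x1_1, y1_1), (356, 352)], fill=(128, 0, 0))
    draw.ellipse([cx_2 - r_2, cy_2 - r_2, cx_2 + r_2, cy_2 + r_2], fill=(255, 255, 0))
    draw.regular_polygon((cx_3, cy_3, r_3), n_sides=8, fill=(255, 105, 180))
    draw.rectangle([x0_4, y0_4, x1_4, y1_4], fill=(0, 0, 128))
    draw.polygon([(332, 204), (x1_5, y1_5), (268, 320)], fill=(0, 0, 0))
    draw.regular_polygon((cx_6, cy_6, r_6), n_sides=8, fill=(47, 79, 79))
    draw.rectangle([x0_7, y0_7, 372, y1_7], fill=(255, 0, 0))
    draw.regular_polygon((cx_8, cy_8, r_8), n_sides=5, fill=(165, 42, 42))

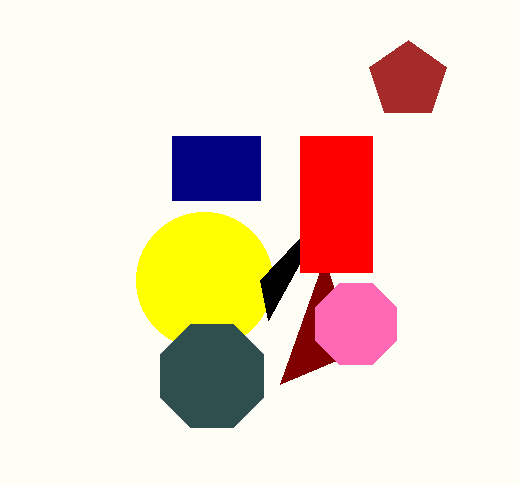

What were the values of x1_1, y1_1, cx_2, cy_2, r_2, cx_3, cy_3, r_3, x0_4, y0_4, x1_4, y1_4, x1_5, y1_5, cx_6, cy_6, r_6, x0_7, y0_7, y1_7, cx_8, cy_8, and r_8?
x1_1 = 280; y1_1 = 384; cx_2 = 204; cy_2 = 280; r_2 = 68; cx_3 = 356; cy_3 = 324; r_3 = 44; x0_4 = 172; y0_4 = 136; x1_4 = 260; y1_4 = 200; x1_5 = 260; y1_5 = 280; cx_6 = 212; cy_6 = 376; r_6 = 56; x0_7 = 300; y0_7 = 136; y1_7 = 272; cx_8 = 408; cy_8 = 80; r_8 = 40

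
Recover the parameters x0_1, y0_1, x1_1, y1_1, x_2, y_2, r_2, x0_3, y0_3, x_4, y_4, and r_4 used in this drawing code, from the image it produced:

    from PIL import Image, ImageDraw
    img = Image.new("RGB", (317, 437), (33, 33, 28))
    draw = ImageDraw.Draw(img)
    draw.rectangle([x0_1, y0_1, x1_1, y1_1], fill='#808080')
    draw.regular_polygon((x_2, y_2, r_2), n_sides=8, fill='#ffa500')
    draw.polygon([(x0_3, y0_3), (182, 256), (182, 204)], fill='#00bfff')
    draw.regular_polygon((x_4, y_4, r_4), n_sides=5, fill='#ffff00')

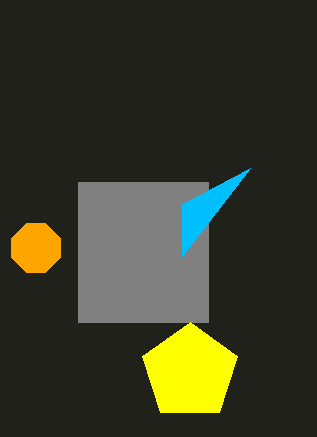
x0_1 = 78, y0_1 = 182, x1_1 = 208, y1_1 = 322, x_2 = 36, y_2 = 248, r_2 = 26, x0_3 = 250, y0_3 = 168, x_4 = 190, y_4 = 372, r_4 = 50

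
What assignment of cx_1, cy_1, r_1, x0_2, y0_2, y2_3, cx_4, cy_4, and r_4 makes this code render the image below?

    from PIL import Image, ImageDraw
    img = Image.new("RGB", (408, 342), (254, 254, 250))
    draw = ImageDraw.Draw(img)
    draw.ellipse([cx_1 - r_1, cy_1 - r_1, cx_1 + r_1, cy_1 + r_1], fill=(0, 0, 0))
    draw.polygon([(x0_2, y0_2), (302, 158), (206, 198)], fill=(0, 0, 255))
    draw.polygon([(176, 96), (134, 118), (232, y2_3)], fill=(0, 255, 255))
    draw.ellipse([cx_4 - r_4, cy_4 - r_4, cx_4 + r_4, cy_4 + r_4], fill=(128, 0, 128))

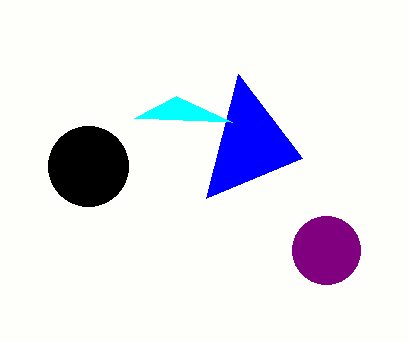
cx_1 = 88, cy_1 = 166, r_1 = 40, x0_2 = 238, y0_2 = 74, y2_3 = 122, cx_4 = 326, cy_4 = 250, r_4 = 34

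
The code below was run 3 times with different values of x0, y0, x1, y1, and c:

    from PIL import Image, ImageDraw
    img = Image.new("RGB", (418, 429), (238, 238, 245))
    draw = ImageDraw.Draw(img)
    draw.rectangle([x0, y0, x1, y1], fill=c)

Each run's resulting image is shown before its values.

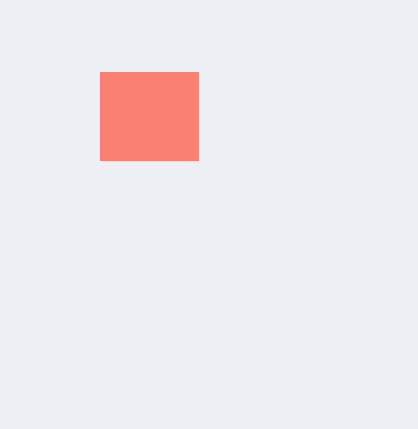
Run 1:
x0 = 100
y0 = 72
x1 = 198
y1 = 160
c = 'salmon'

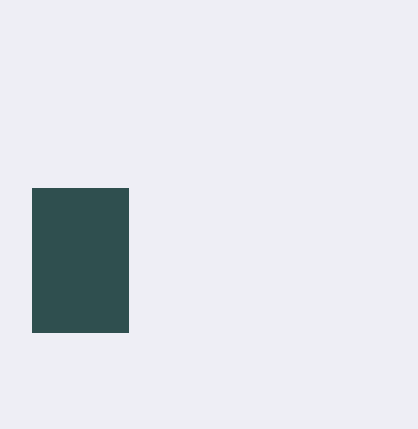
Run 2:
x0 = 32, y0 = 188, x1 = 128, y1 = 332, c = 'darkslategray'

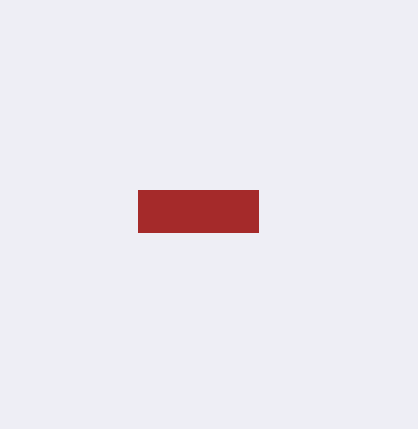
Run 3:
x0 = 138; y0 = 190; x1 = 258; y1 = 232; c = 'brown'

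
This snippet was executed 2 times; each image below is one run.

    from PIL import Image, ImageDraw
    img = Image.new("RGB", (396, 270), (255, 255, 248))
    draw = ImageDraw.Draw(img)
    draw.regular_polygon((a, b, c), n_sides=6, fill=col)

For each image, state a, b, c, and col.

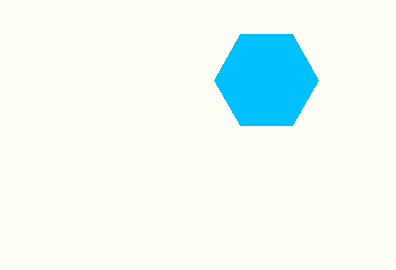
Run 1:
a = 266
b = 80
c = 52
col = 'deepskyblue'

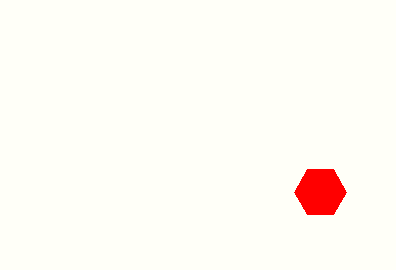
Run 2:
a = 320, b = 192, c = 26, col = 'red'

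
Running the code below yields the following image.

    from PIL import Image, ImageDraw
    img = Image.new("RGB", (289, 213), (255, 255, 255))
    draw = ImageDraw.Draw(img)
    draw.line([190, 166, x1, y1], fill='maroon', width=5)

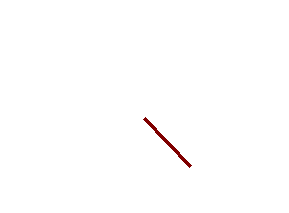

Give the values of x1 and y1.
x1 = 144
y1 = 118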